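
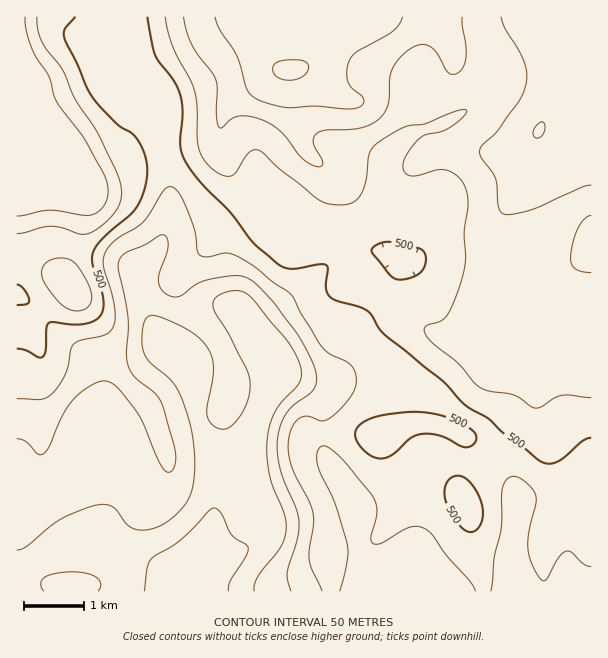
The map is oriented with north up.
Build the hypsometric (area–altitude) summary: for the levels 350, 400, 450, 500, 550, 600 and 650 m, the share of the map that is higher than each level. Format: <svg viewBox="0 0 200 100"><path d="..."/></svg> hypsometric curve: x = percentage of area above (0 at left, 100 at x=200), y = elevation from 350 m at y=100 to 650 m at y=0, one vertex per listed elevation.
<svg viewBox="0 0 200 100"><path d="M179 100l-21-17-22-16-37-17-33-17-35-16-24-17"/></svg>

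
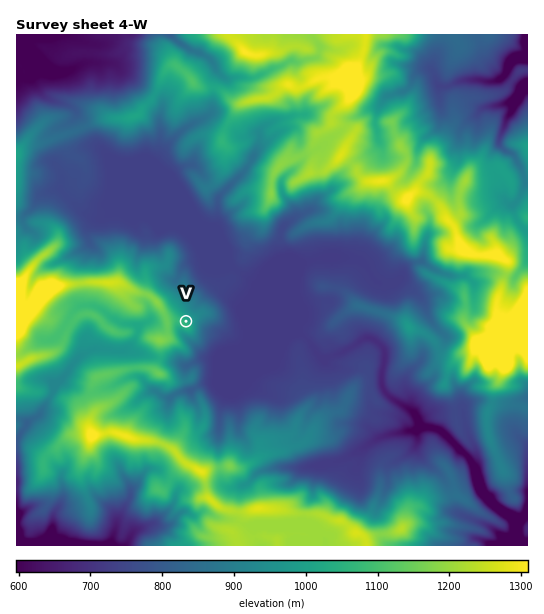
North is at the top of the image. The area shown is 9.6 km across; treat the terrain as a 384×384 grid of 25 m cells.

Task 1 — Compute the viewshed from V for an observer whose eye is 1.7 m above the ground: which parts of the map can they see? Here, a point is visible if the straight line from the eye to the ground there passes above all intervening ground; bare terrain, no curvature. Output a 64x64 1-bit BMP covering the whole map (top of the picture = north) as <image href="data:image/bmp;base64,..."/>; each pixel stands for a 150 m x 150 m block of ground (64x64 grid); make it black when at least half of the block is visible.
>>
<image width="64" height="64" href="data:image/bmp;base64,Qk0+AgAAAAAAAD4AAAAoAAAAQAAAAEAAAAABAAEAAAAAAAACAAATCwAAEwsAAAIAAAAAAAAA////AAAAAAAAAAAAAAAAAAAAAAAADgAAAAAAAAA/gAAAAAAAAf+AAAAAAAAf/4AAAAAAACfL4AAAAAAAFwPgBAAAAAAAAfIIAAAAAAAB/hgAAAAAAAD8GAAAAAAAAHw4AAAAAAAAHDAAAAAAcAAIsAAAAAB4AAFgAAAAAOgAA2AAAAAA5AAG4AAAAAB3AA/gAAAAAPuAHmAAAAAA/8A4AAAAAAH/wHgwAAAAAf/jfBAAAAAD//N1AAAAAAf/+b+gAAAAB//5n6AAAAAP//vP0AAAAB//h4H4AAAAP//Pgf8AAAB//x+D8wAAF5//v4czAAA/D//5jzMAAD4P/+CPMQAADD//wD8RAAAE///D/xgAAHP////5+AAA8////+f8AAAf//////gAAB/////fkAAAB////88AAAAH////zgAAAAf/f//GAAAAD/9//8wAAAAP//v/xAAAAB////+AAAAAH/8//4AAAAAfzz/+AAAAAD7jP/wAAAAAPPOP4AAAAAB48QHAAAAAAH34AYAAAAAf//wAAAAAAD/3xgAAAAAD//EDAAAAABD/+AMAAAAADB/4H4AAAAAAAP4f4IAAAAAAfy/wQAAAAAB/wPpgAAAAAH4Ab8AAAAAAPAADwAAAAAA4AAAAAAAAAAAQAAAAAAAAADgAAAAAAAAA8AAAAAAAAADgAAAAAA=="/>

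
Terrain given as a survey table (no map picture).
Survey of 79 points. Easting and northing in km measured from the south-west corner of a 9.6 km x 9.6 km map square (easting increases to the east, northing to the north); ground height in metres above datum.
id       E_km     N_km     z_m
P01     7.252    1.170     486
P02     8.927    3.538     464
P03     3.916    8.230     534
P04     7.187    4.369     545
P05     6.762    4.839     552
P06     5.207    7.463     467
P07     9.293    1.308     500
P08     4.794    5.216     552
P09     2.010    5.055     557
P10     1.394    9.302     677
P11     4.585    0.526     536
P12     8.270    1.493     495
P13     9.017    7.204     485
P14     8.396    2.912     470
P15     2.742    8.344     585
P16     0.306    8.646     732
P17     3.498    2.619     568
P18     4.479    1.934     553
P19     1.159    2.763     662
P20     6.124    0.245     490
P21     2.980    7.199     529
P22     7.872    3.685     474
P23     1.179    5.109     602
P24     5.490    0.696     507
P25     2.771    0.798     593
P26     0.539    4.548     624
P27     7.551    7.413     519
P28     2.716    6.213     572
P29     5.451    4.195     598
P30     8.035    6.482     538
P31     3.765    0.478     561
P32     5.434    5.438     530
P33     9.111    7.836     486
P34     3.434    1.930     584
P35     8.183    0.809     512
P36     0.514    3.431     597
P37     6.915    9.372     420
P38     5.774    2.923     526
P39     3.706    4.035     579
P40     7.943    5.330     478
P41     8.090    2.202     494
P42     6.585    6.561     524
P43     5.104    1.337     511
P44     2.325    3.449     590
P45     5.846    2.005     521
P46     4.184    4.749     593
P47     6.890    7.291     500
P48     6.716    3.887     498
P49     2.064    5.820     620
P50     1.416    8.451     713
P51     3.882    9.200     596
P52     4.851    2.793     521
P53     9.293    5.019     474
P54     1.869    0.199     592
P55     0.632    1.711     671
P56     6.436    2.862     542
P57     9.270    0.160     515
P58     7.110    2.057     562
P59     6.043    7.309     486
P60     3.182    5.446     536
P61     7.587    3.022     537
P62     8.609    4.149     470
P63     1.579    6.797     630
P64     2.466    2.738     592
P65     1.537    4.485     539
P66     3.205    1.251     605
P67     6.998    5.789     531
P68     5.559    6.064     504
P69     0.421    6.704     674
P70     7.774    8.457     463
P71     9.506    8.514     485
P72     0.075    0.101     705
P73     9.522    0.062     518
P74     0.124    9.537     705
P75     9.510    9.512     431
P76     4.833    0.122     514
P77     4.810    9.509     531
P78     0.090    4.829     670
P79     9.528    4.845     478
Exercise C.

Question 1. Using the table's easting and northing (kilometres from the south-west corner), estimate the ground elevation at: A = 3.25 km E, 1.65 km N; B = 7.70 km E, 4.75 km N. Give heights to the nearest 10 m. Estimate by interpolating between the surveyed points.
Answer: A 600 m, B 500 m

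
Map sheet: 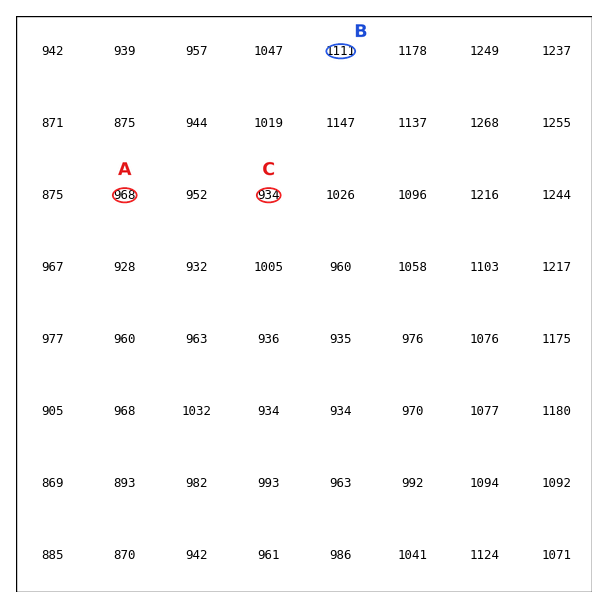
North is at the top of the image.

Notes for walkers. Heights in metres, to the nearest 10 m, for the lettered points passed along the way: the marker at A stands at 970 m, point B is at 1110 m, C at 930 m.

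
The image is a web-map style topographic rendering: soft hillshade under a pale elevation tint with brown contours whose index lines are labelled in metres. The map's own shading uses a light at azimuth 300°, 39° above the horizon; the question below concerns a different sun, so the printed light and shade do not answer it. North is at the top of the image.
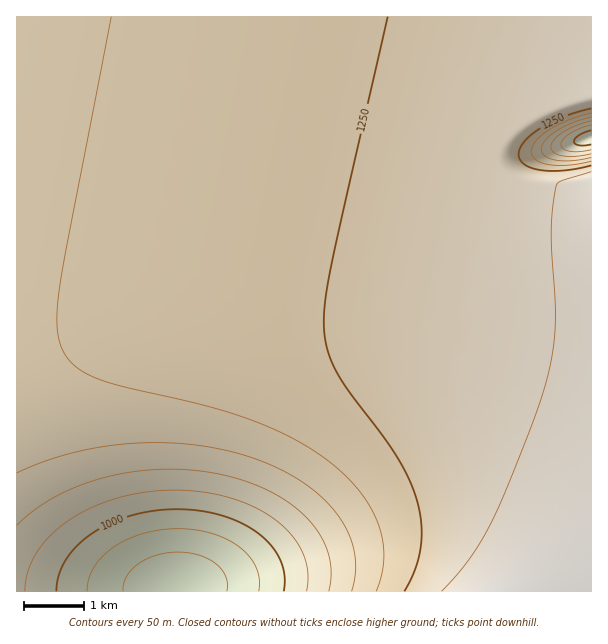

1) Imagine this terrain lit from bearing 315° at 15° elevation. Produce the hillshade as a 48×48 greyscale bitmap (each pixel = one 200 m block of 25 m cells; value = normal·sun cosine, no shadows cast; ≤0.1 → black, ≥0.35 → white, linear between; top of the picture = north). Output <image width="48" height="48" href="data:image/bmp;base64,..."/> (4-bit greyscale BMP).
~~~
<image width="48" height="48" href="data:image/bmp;base64,Qk32BAAAAAAAAHYAAAAoAAAAMAAAADAAAAABAAQAAAAAAIAEAAATCwAAEwsAABAAAAAAAAAAAAAAABEREQAiIiIAMzMzAERERABVVVUAZmZmAHd3dwCIiIgAmZmZAKqqqgC7u7sAzMzMAN3d3QDu7u4A////AFVVVVVWZ4mavM3u7///////7u3cu7qqqlVERERVZniZq8zd7u/////u7t3cy7qqqlREMzNERWZ4mau8zd3u7u7u3d3My7uqqkRDMzMzNEVmeJmrvMzd3d3d3czMy7u6qkQzMiIiMzRVZ4iaq7vMzMzMzMzMu7u6qkQzMiIiIzNFVneJmqu7vMzMzMy7u7u6qlRDMiIiIjNEVWd4iZqru7u7u7u7u7u6qlVEMzIiIjM0RWZ3iJmqq7u7u7u7u7u6qmVUQzMzMzNEVWZ3iJmaqqu7u7u7u7u6qmZVREQzM0REVWZ3iImZqqqru7u7u7uqqnZmVVRERERVVmZ3iImZqqqqqru7u6qqqnd2ZlVVVVVVZmd3iImZqqqqqqqqqqqqqod3dmZmZmZmZ3d4iJmZqqqqqqqqqqqqqoiId3d3dnd3d3iIiZmZqqqqqqqqqqqqqpiIiId3d3d3iIiImZmZqqqqqqqqqqqqqpmZiIiIiIiIiIiZmZmaqqqqqqqqqqqqqpmZmZmIiIiImZmZmZmqqqqqqqqqqqqqqpmZmZmZmZmZmZmZmaqqqqqqqqqqqqqqqqqpmZmZmZmZmZmaqqqqqqqqqqqqqqqqqqqqqqmZmZmZmqqqqqqqqqqqqqqqqqqqqqqqqqqqqqqqqqqqqqqqqqqqqqqqqqqqqqqqqqqqqqqqqqqqqqqqqqqqqqqqqqqqqqqqqqqqqqqqqqqqqqqqqqqqqqqqqqqqqqqqqqqqqqqqqqqqqqqqqqqqqqqqqqqqqqqqqqqqqqqqqqqqqqqqqqqqqqqqqqqqqqqqqqqqqqqqqqqqqqqqqqqqqqqqqqqqqqqqqqqqqqqqqqqqqqqqqqqqqqqqqqqqqqqqqqqqqqqqqqqqqqqqqqqqqqqqqqqqqqqqqqqqqqqqqqqqqqqqqqqqqqqqqqqqqqqqqqqqqqqqqqqqqqqqqqqqqqqqqqqqqqqqqqqqqqqqqqqqqqqqqqqqqqqqqqqqqqqqqqqqqqqqqqqqqqqqqqqqqqqqqqqru6qqqqqqqqqqqqqqqqqqqqqqqqqqqqq7u6qqqqqqqqqqqqqqqqqqqqqqqqqqqrvMy6qqqqqqqqqqqqqqqqqqqqqqqqqqq9///6qqqqqqqqqqqqqqqqqqqqqqqqqqmb///6qqqqqqqqqqqqqqqqqqqqqqqqqqhBOv/6qqqqqqqqqqqqqqqqqqqqqqqqqqlAAATaqqqqqqqqqqqqqqqqqqqqqqqqqqqCAAAKqqqqqqqqqqqqqqqqqqqqqqqqqqqpQAAKqqqqqqqqqqqqqqqqqqqqqqqqqqqqqEAKqqqqqqqqqqqqqqqqqqqqqqqqqqqqqqmKqqqqqqqqqqqqqqqqqqqqqqqqqqqqqqq6qqqqqqqqqqqqqqqqqqqqqqqqqqqqqqqqqqqqqqqqqqqqqqqqqqqqqqqqqqqqqqqqqqqqqqqqqqqqqqqqqqqqqqqqqqqqqqqqqqqqqqqqqqqqqqqqqqqqqqqqqqqqqqqqqqqqqqqqqqqqqqqqqqqqqqqqqqqqqqqg=="/>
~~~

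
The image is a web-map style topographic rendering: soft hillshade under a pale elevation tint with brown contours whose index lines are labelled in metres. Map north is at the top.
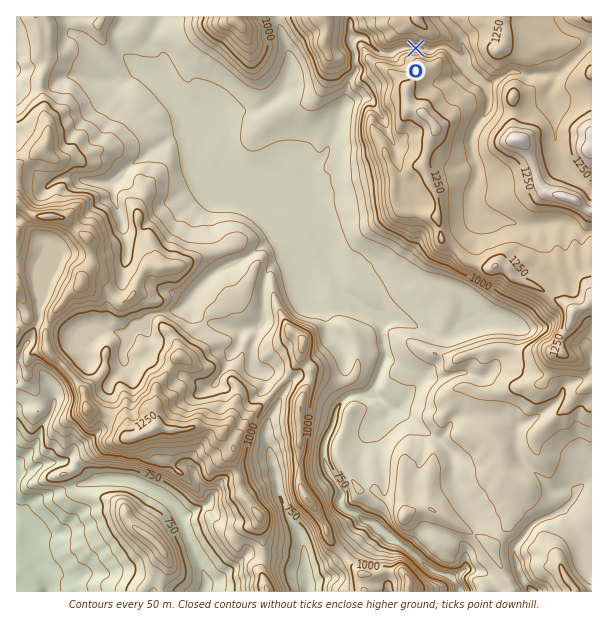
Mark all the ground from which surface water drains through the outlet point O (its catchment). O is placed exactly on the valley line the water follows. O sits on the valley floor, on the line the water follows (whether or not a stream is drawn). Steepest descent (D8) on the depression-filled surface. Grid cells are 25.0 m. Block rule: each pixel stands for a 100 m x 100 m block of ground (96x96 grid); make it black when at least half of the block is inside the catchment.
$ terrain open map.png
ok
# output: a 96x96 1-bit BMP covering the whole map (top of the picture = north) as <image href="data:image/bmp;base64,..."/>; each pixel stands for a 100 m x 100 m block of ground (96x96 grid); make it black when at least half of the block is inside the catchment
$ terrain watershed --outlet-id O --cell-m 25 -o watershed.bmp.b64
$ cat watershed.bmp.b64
<image width="96" height="96" href="data:image/bmp;base64,Qk2+BAAAAAAAAD4AAAAoAAAAYAAAAGAAAAABAAEAAAAAAIAEAAATCwAAEwsAAAIAAAAAAAAA////AAAAAAAAAAAAAAAAAAAAAAAAAAAAAAAAAAAAAAAAAAAAAAAAAAAAAAAAAAAAAAAAAAAAAAAAAAAAAAAAAAAAAAAAAAAAAAAAAAAAAAAAAAAAAAAAAAAAAAAAAAAAAAAAAAAAAAAAAAAAAAAAAAAAAAAAAAAAAAAAAAAAAAAAAAAAAAAAAAAAAAAAAAAAAAAAAAAAAAAAAAAAAAAAAAAAAAAAAAAAAAAAAAAAAAAAAAAAAAAAAAAAAAAAAAAAAAAAAAAAAAAAAAAAAAAAAAAAAAAAAAAAAAAAAAAAAAAAAAAAAAAAAAAAAAAAAAAAAAAAAAAAAAAAAAAAAAAAAAAAAAAAAAAAAAAAAAAAAAAAAAAAAAAAAAAAAAAAAAAAAAAAAAAAAAAAAAAAAAAAAAAAAAAAAAAAAAAAAAAAAAAAAAAAAAAAAAAAAAAAAAAAAAAAAAAAAAAAAAAAAAAAAAAAAAAAAAAAAAAAAAAAAAAAAAAAAAAAAAAAAAAAAAAAAAAAAAAAAAAAAAAAAAAAAAAAAAAAAAAAAAAAAAAAAAAAAAAAAAAAAAAAAAAAAAAAAAAAAAAAAAAAAAAAAAAAAAAAAAAAAAAAAAAAAAAAAAAAAAAAAAAAAAAAAAAAAAAAAAAAAAAAAAAAAAAAAAAAAAAAAAAAAAAAAAAAAAAAAAAAAAAAAAAAAAAAAAAAAAAAAAAAAAAAAAAAAAAAAAAAAAAAAAAAAAAAAAAAAAAAAAAAAAAAAAAAAAAAAAAAAAAAAAAAAAAAAA4AAAAAAAAAAAAAAD8AAAAAAAAAAAAAAH8AAAAAAAAAAAAAAf8AAAAAAAAAAAAAB/8AAAAAAAAAAAAAH/8AAAAAAAAAAAAAP/8AAAAAAAAAAAAH//8AAAAAAAAAAAAf//8AAAAAAAAAAAA///8AAAAAAAAAAAB///8AAAAAAAAAAAH///8AAAAAAAAAAAH///8AAAAAAAAAAAH///8AAAAAAAAAAAP///8AAAAAAAAAAAP///8AAAAAAAAAAAP///8AAAAAAAAAAAP///8AAAAAAAAAAAP///8AAAAAAAAAAAP///8AAAAAAAAAAAf///8AAAAAAAAAAAf///8AAAAAAAAAAA////8AAAAAAAAAAA////8AAAAAAAAAAA////8AAAAAAAAAAA////8AAAAAAAAAAAf///8AAAAAAAAAAAf///8AAAAAAAAAAAf///8AAAAAAAAAAAP///8AAAAAAAAAAAP///8AAAAAAAAAAAf///8AAAAAAAAAAA////8AAAAAAAAAAD////8AAAAAAAAAAH////8AAAAAAAAAAH////8AAAAAAAAAAH////8AAAAAAAAAAD////8AAAAAAAAAAD////8AAAAAAAAAAB////8AAAAAAAAAAA////8AAAAAAAAAAB////8AAAAAAAAAAD////8AAAAAAAAAAD////8AAAAAAAAAAD////8AAAAAAAAAAB////8AAAAAAAAAAA////8AAAAAAAAAAA////8AAAAAAAAAAB////8="/>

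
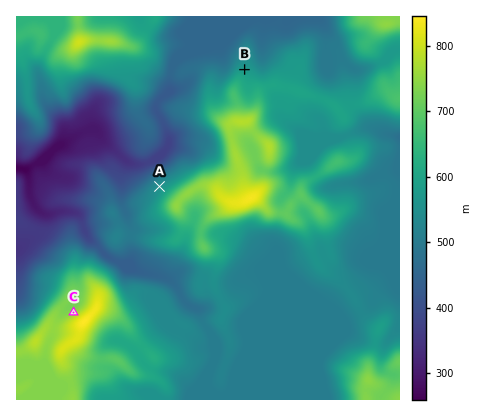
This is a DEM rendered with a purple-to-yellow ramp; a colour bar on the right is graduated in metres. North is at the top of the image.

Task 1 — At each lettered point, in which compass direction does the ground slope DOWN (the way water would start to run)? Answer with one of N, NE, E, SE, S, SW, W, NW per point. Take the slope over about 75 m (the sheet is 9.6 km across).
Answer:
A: NW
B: N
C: NW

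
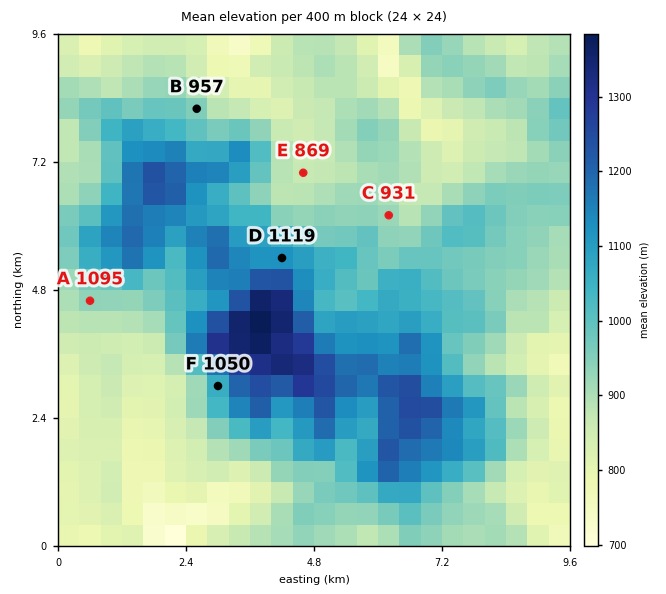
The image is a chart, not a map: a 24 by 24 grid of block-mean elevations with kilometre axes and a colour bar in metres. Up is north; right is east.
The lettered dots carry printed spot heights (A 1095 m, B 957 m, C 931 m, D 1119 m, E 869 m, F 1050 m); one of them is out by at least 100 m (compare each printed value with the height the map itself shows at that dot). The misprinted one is A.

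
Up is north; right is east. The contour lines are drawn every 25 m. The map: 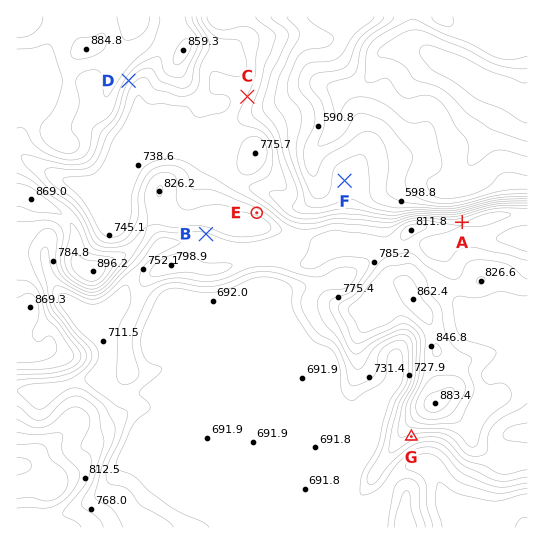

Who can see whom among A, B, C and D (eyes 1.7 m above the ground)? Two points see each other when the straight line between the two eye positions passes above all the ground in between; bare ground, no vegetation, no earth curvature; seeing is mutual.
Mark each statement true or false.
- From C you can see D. false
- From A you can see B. false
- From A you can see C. true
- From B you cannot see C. true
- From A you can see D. true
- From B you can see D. false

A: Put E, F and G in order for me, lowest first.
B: F G E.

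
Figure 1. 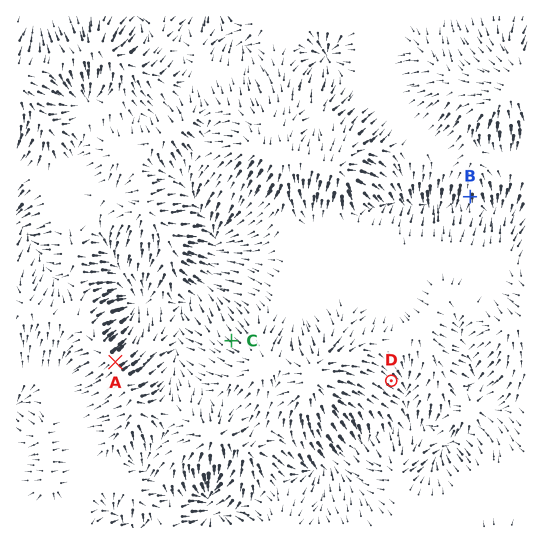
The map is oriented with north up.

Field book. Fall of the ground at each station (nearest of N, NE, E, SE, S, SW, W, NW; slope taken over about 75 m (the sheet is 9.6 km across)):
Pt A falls NE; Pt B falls S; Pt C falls NW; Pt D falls SE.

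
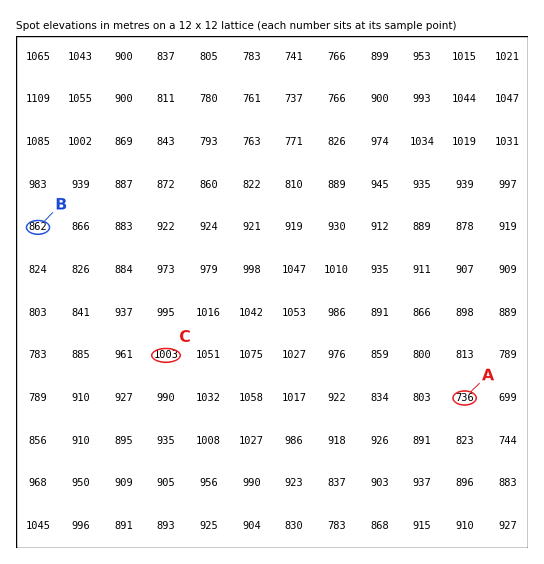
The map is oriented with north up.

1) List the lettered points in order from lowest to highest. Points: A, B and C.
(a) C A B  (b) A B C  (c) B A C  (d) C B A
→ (b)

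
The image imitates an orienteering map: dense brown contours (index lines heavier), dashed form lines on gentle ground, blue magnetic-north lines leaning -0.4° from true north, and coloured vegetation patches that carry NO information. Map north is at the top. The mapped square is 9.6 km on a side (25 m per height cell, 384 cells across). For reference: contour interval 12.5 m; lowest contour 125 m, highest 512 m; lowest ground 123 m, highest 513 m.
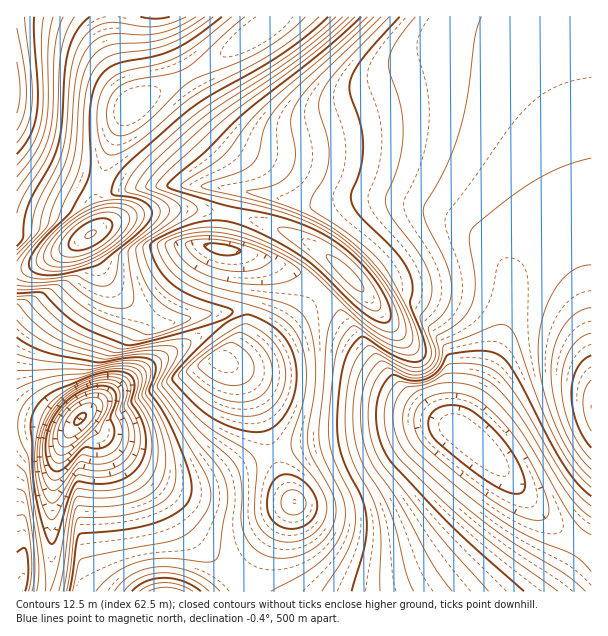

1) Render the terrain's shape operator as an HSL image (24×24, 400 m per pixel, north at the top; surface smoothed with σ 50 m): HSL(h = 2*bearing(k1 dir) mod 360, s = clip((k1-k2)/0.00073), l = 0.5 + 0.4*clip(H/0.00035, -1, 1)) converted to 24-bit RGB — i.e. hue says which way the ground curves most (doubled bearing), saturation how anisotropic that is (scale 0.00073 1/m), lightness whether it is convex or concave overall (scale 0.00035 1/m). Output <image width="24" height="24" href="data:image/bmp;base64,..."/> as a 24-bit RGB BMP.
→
<image width="24" height="24" href="data:image/bmp;base64,Qk32BgAAAAAAADYAAAAoAAAAGAAAABgAAAABABgAAAAAAMAGAAATCwAAEwsAAAAAAAAAAAAA/9KIAA4z+N+BY4iNQaN+ZLtXtqNcnjE9iz5miGl1iXhxioVwgYlxdodydIV5doN+eIN+e4N/foSDfoaIfYiMfYWLgH+HiHx4+/uKAAIz+fx4eYeJZYltdItPiW5GiFFTimZ4jm14knJtlItugJJvb45zcYqAdIeFd4eHeoiJfYyMfY2OfIaMfHiHhm56jGJi7fyBAQAz5/qIfYCTgHuPiXiJiHSCiXKIjW+OlW+NnnWCo5h+fKF8c5mPcI+ScoeOdoiNeo2PfI+QfIiMenaFgmZ9h1dqkVJU5/94AAQz3vmadHefiHKclm6QjWx6g2xygG57hXSJm4WixLqxlbC4eoukcoCYc4KTd4iReoyQfIeKfHaCfmR5flFthkximFdW7f95AA4z3PmJaGCOlFmQnFl1ll9ih3Bne31tbodzcqJ8nrmFn46DfHqLc3qNdn6QeYOOen+HgHR+fmNxelJqe0pph1RrnHhv/vSNAB4z//A5Yk5peUdmmU1Zo2ValX9ngYpsbZFlcKFdjademppmhIdvbYFuaoFxcH54f212f19qe1RkeE9pe1R2iGyBoJ+K/MyTBC8rADww5S5rVjo6iWBKp4Zcn5Vti5RxepZrepxlhJ5kiJdpf4tuc4JtbXhobm5gbV1YeVRde1ZmeVx3b2SBfYWPmKqTtoBd/y8rAzAZADcQ8UzGlI5YmqVpmaJ6jZmAg5d9gJp6gpl5gpN5gIl2fXtvdGhjbltZalhXal1deGd0a2uCanyPfJuak62Qol1g41iF/wSVAjERADML02z/5rTriaaLjJ6SjJ2Wi5yUiZaOio2EhnV3gGZtdThRhzkAEG8XaXZ3Z4KEbISPao2XeZ2UjqmJnWR+qF6N02jF+Ib/AIUyADMHALYT+Kz7xqDQkJ+jj5ackoiUkXiHjmd7h05wbABH2vHjcKj2TWqPZo6VZYyUbJGUdpeJi6GBlGuJnW6YmHmigIKs3Lr1moT/AJ8oADwAxPUOxZOolIWXl3WMl2aClGGAYAFIqPG+ufjUlwGYa4GZa4mWZYSQbo6NdJGAiJl7i2JhjXmMjoiTiKGdfK6ld7W3sqPukIv1GNnzVMdJk26ClmR9l2WAcQ5Vae+b0Pvftga8glSYdoSVb32PanmJcYeGdIx6hZF4Tb4FIW0SbZtkgaeCd6yMa6iTaJyTcIqJgHOBh2hzi2Jtj2Z0dhtEGUTz0PvgOqLxiy+HfX+TeHeNc3KIb3KDdYSBdod4g4t38r7++Lr4M+UCGpcJV65XZJh3ZH5yam5mcl9ee1xXcz4pVBAHG/a9z/zoffK2dxVdhX+MhHqJgnWGfXKCdnR/eIJ+eIR5gYZ5BsFE9cH5+tH49cPyO8YANVYGMDMHLygFSDMFgk4BFtvxquz4yPv3aPC1bA43hXp7hHd7g3N7gXF7f3N9e3+Ae4F/e4J7gIN7WpOJEn8RofUt99T179H6vp/4i3/1fYfzkK30p873tuL4fevvrDwDbRoZhIBwgnlwgXJugG5uf3V4fH2AfYCAfIB/fIF9f4F9cniVk4OTnq9NZJ8DoLgAzpcA2QEZ2jsCwrkEnIUJbk4MbEYYhYVhf4NugX5vgHpxgHh2fXuAfX6BfX+BfX+AfYCAfoB/f4B+b2qJj2+Aq3dsv41sqH5jhXVbcHdSWoFVaI6KeY6Uf42SgIiOgISJf4CGfn6FfX2DfX2DfX2CfX2BfX6Bfn6Afn+Afn+Af39/dF97h2JypnBowJF4sId5kn96dIB4ZoR2ZIh3bYp/eYmHf4OHgH+GgX6FgH6Ef32Df32Cfn2Cfn2Bfn2Bfn6Afn6Afn+Af39/clhwfmVvnIZ5t6COtJKSp4eYk3yLfYJvY4BbV4BSW4FabIFueoF9gH6CgX2DgX2DgH2Cf32Cf32Bf36Bf36Af36Af36Af3+Ab19wc31zi5yCp66WrpyktYq0tHuyqHadlXByd4ZcVIBGSX5FWX9acH9yfHyAgX2CgX2CgH2CgH2Bf36Bf36Af36Af3+Af3+AaXN6cpGCfad/iqyHjp+cnICrtXi9wXvAvX+0r3+el4VwWYRPPHw+SH1PZX5peH56gH2AgX2BgH2BgH6BgH6AgH6Af3+Af3+Aao6LcpyIe6d8g6l6dJd8bHaSkWyqvHq/xIW/xIrAxYy9roShaI1kP35KQHtPW35mdH54f31/gH6AgH6AgH6AgH6AgH+AgH+AapeQcZuGfqF5jaN4dZNsXIB2WnCGj26mwIO6v4mzuoi1y47Dw4y3h3aYSoJhQHxYWH5ocn93fX9/gH6AgH6AgH+AgH+AgH+A"/>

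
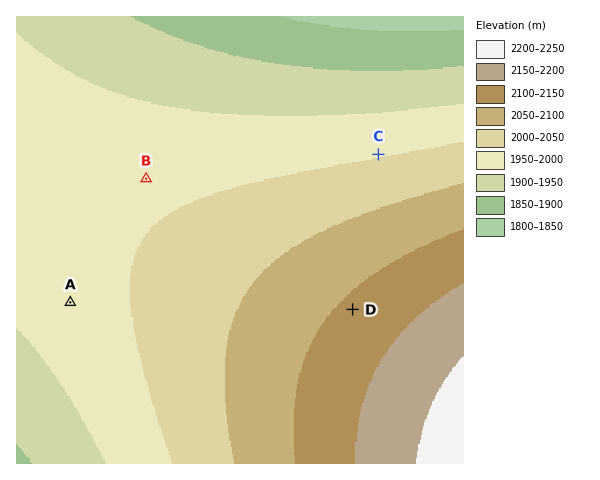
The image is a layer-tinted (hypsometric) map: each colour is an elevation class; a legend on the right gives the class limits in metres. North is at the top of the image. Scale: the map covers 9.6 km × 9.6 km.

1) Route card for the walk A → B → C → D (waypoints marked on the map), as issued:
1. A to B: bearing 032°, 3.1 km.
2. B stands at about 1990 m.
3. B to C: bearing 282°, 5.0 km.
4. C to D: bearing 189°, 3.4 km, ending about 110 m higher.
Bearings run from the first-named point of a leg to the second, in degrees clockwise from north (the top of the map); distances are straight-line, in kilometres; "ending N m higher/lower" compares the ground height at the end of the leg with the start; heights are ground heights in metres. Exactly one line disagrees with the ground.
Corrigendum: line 3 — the bearing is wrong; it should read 84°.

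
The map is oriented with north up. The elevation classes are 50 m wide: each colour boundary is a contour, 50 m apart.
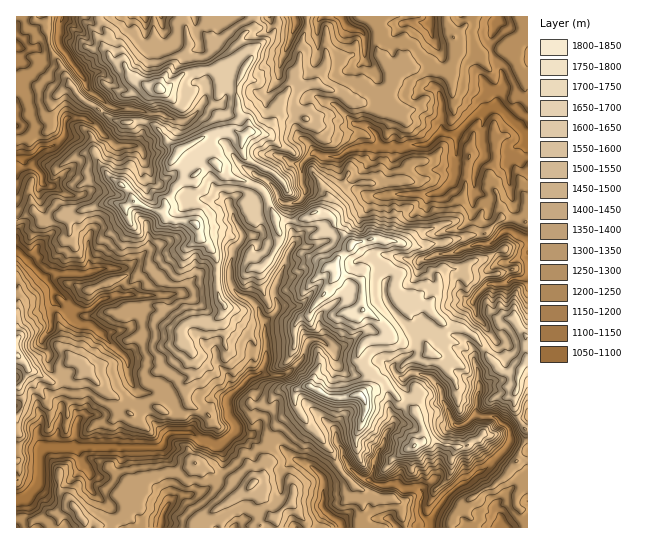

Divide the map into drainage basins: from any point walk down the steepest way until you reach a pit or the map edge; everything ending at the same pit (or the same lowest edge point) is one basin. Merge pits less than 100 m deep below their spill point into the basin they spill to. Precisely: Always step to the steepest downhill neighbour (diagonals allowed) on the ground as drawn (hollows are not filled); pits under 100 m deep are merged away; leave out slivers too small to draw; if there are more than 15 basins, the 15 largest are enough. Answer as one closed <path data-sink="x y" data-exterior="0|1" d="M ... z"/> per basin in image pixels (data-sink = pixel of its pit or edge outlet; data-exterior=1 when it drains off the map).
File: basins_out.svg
<path data-sink="17 499" data-exterior="1" d="M270 209l-20 0-9 8-18 10-26 0 3 11 8 5 8 14 1 34 3 10 4 4 0 5-10 10-23 1-10 8 2 12 9 10 4 16-4 10-8 9 4 17-7 10-8 2-18-8-6 0-16 8-10-8-6-10-10-4-20-21-10 5-16 2-8 4-18-11-6-3-2 2-6 14-5 2 1 141 80 0 0-4 14 0 16-9 9-24 9-10 17-8 23-4 10-6 8 5 7 1 34 22-47 29-4 5 1 3 83-1-1-6-7-8-1-11-16-19 6-2 6-7 4-11 1-25 6-11 11-12 11-8-2-4 0-12 8-4 8 0 20 10 30-2 12-12 0-8-14-16 0-8 7-10 19-1 6-3 0-4-10-12-18-11 0-28-12-6-13-1-4-10-7 2-44-23-3-3-5-26z"/><path data-sink="527 142" data-exterior="1" d="M527 16l-81 0 2 13 8 13 0 9-7 20-18 0-8-4-22 1-8 6-4 16-10 17-8 0-8-4-12 0-13-11-21-8-12 1-18 6-7 8-5 22-8 12-18-1-6 4-8-5-14 0-42 18-4 9 8 8 2 8 6 3-6 0-12 12-8 12 0 6-2 4 1 6 10 4 20 2 7 5 13 0 15-4 21-15 20 0 5 6 5 26 3 3 44 23 7-2 4 10 13 1 10 4 2 8 27-1 5 2 6-14-15-12-19-8-6-14 18-2 6 2 12 0 18 6 8 0 62-14 17-16 25 4z"/><path data-sink="430 527" data-exterior="1" d="M390 287l-24 0-3 2 0 21 18 11 10 12 0 4-6 3-19 1-7 10 0 8 14 16 0 8-12 12-15 2-15 0-20-10-8 0-8 4 0 12 13 22 24 26 12 24 16 15 3 20-4 12 3 6 87 0 3-13 6-7 24-17 11-4 15-14 7-10 9 12 1 11 3 0 0-56-7-5-6-15 0-17 2-4 2-15-20-3-26-36-11-7-17-4-18-19-9-1-13-7-7 0-3-8z"/><path data-sink="17 251" data-exterior="1" d="M134 201l-8 6-11-4-14 1-27 8-7 4-9 0-11 5-4 0-9-9-18 7 0 136 14 16 23 12 8-4 16-2 10-5 20 21 10 4 6 10 10 8 16-8 6 0 20 8 6-2 7-10-4-17 8-9 4-10-4-16-9-10-2-12 10-8 23-1 10-10 0-5-4-4-3-10 0-29-9-19-8-5-3-12-3-3-25-3-8-8z"/><path data-sink="22 159" data-exterior="0" d="M47 16l-31 1 0 201 3 1 15-7 9 9 4 0 11-5 9 0 7-4 27-8 14-1 11 4 7-6 29 12 3-6 0-6 8-12 12-12 6 0-6-3-2-8-8-8 2-8-10-8-7-12-6-5-9-4-30 0-30-20-9-8-27-46z"/><path data-sink="527 253" data-exterior="1" d="M506 217l-8 3-13 13-31 6-15 5-24 3-36-8-19 3 7 13 19 8 15 12-6 15 3 7 7 0 13 7 9 1 18 19 17 4 11 7 26 36 7 2 12 0 9-14-2-22 3-2 0-113z"/><path data-sink="145 17" data-exterior="1" d="M255 16l-157 0-1 2 14 19-4 12 4 10 6 5 6 0 6 9 14 11 20 5 24-17 35-5 16-10 9 7 4-7-7-7-4-9 6-9 9-5z"/><path data-sink="341 523" data-exterior="0" d="M297 408l-11 7-11 12-6 11-1 25-4 11-6 7-6 2 16 19 1 11 6 7 6-10 10-9 14 20 2 7 54 0-2-10 4-8 0-5-3-6 0-9-16-15-12-24-24-26z"/><path data-sink="342 17" data-exterior="1" d="M362 16l-55 1 0 13-6 12-2 23-7 12-2 12 27-5 21 8 13 11 12 0 8 4 8 0 2-2 11-22 1-10-8-7-8-13 2-16-6-14z"/><path data-sink="62 17" data-exterior="1" d="M82 16l-34 1 0 26 21 40 16 18 28 19 9 3 23-2 10 6 2-14-4-15 6-9-16-5-14-11-6-9-9-1z"/><path data-sink="161 527" data-exterior="1" d="M195 463l-10 6-23 4-13 6-13 12-10 25-15 8-13 1-1 2 96 1 4-8 47-29-34-22-7-1z"/><path data-sink="295 18" data-exterior="0" d="M306 16l-28 0-1 9-5 10-20 16 0 6-7 9-9 23 3 22 9 11 1 10 18 1 8-12 5-22 9-10 3-12 7-12 2-23 6-12z"/><path data-sink="430 22" data-exterior="0" d="M445 16l-82 1 10 6 6 14-2 16 8 13 9 7 9-6 20 0 8 4 18 0 7-20 0-9-8-13z"/><path data-sink="503 527" data-exterior="1" d="M517 463l-24 24-11 4-24 17-6 7-3 12 78 1 1-41-3-1-1-11z"/>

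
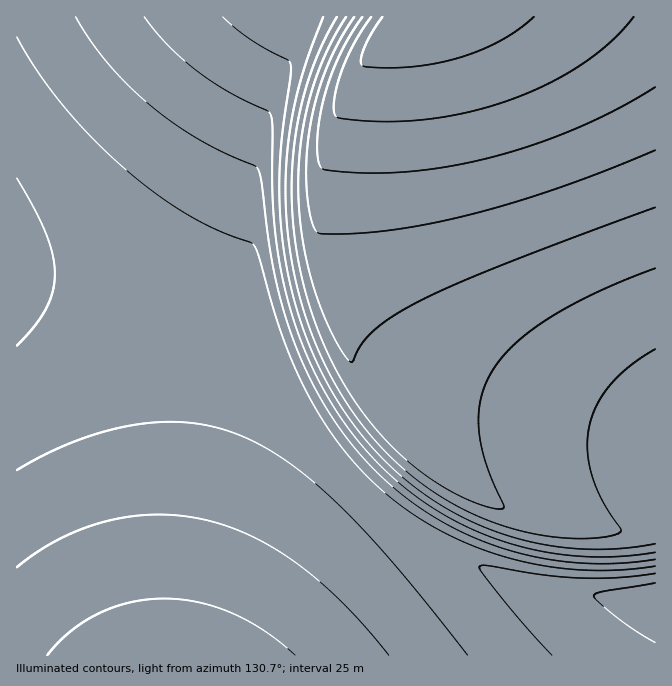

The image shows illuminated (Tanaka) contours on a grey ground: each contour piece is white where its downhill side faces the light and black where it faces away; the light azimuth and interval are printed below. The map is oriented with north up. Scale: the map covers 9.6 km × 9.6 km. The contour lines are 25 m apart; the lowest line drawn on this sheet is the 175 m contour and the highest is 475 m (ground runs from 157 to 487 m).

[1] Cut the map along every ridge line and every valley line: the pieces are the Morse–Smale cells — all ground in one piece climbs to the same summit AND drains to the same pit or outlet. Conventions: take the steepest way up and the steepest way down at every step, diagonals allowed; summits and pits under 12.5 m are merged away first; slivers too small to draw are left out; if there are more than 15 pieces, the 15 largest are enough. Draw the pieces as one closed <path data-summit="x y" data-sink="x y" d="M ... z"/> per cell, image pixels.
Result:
<path data-summit="655 595" data-sink="405 17" d="M655 16l-251 0-30 32-23 39-13 38-7 47-5 75 2 1 0 27 5 30 11 38 20 42 30 42-19 21-27 24 29 29 28 23 50 32 29 13 41 15 59 12 56 2 16-3z"/><path data-summit="17 262" data-sink="405 17" d="M402 16l-385 0-1 264 11 4 97 20 143 35 39 78 18 26 24 28 27-23 19-21-30-42-20-42-11-38-5-30 0-27-2-1 5-75 7-47 13-38 23-39z"/><path data-summit="17 262" data-sink="172 655" d="M18 281l-2 1 0 373 209 1 28-56 25-43 38-54 32-33-24-27-18-26-39-78z"/><path data-summit="655 595" data-sink="172 655" d="M348 473l-6 3-26 27-38 54-25 43-27 54 1 2 429-1-1-59-51 2-32-4-47-10-41-15-44-21-35-24-28-23z"/>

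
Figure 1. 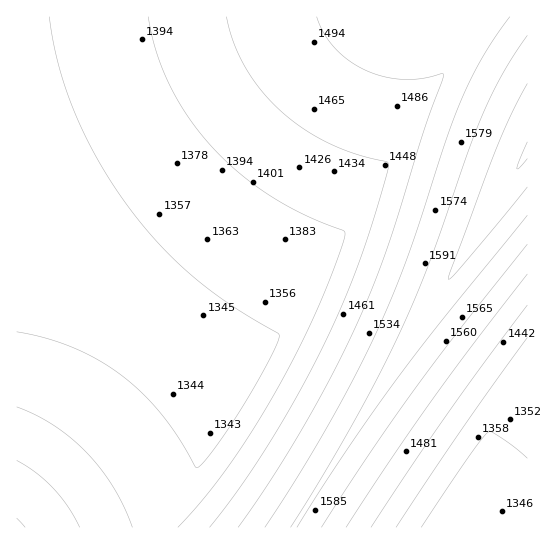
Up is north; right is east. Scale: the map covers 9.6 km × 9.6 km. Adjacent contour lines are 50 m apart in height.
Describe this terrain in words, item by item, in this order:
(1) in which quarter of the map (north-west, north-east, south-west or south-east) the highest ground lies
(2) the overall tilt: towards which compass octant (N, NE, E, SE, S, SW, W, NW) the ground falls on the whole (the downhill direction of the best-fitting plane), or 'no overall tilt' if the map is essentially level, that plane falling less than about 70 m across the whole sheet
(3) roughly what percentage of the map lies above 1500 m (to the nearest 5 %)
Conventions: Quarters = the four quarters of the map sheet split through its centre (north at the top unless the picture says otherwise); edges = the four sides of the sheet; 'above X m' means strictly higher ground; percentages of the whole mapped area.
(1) The highest point lies in the north-east quarter of the map.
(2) The general tilt is down to the west (the land rises towards the east).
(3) Roughly 25 % of the ground is higher than 1500 m.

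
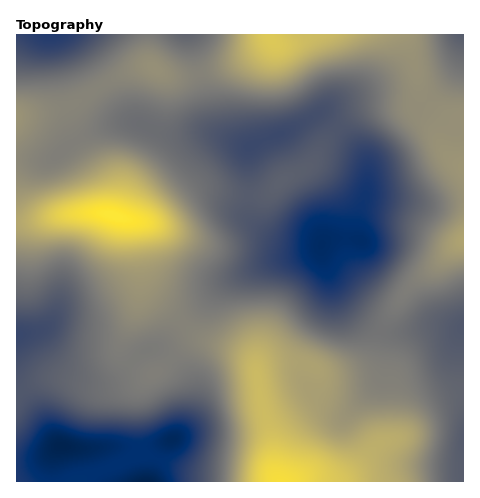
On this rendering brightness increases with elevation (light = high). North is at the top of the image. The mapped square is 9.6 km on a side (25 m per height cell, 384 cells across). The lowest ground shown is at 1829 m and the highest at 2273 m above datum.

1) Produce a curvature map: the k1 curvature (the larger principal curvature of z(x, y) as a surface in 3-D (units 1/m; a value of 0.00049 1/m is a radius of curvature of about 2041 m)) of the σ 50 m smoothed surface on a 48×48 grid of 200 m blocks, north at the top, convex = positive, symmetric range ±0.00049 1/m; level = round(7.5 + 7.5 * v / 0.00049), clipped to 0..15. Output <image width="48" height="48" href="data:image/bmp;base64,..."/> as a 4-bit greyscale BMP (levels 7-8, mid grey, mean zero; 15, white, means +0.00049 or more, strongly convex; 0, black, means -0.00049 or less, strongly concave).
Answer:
<image width="48" height="48" href="data:image/bmp;base64,Qk32BAAAAAAAAHYAAAAoAAAAMAAAADAAAAABAAQAAAAAAIAEAAATCwAAEwsAABAAAAAAAAAAAAAAABEREQAiIiIAMzMzAERERABVVVUAZmZmAHd3dwCIiIgAmZmZAKqqqgC7u7sAzMzMAN3d3QDu7u4A////AJmImaqqqod4mpmIic/bqaqZqpmIq7qHd5h4iau8zLu83LqYic/rqqu7uqmImrl2eJhnd4iJq8zNy6qpic/rmZq7uqqZm7p2eJh2Znh3eJmpdVeIiM7rmJqpmruqq8uYeJhkVomHeJqnQjVmec7bmJmGZ6vMze25h6hkV5qXZ6unQ0VVad7bmYiGRYrM3e7bh7l2aKupiay4VFZVau/bmIiHZ5qqq93KmMuYm87//u3Kh4h3jP/bmHiYiJmIirupmcy7ze/////9u7qZrO7ah3iZmYh3iaqYmbzM3du7u8zd3cupm+7ad3eaqYdniamIiau8u5iIiJrMzLqYi+/Zd3eaqYdniqmIiZqqqYiIiZmruph3i+/Jd3irqZiImrl4iImZmZiZqZmaqpiIrO7JiKvdy6mZmrh3eIiZmZmZqYd4mZmrzN26m9/+3LqZmql3d3iHiamJqod3eJq8y7y6rO7KqqmIiamHd3h2aKmIq5d3eKq6qqu6vMp3iaqYiYiHd3iGVpqYm6mIiaqZmau6u5ZWeKu6mYeHZ4mXZoqYirmZmpmImqqrynVneKvMyoZ3d5qodnmYirqYmZiJqqmrynd3eJrO7IZnd6uodmiZmaqYmYiJqpiby5d2Z4m+/7h4h5undmiZmaqZmYiImIiau6hlVoms/+uph5undmipmZmZmIeIiHiJmqh2aJmK7/3Ll5unZmiZmZmZmHeIiHeIiZd3eal4v/7tuIqnVViamZmZmHeJmYd3iHZnipdle97u24qoU1iaqpiJqYmsy6h3mGZnmoUzaave7Yq6dGiaqpmbzM3u3LmImHZnmXQ0eZmt7szduZqrvN3v///bqqmZl2ZniHVniqqr3e////7u7////+yXd4mrp1VniIiau7uYq87/////////7Kh3Znm8p1VniZqqqqhnmpzv////7LzcqZiHd4m9yWV4mZmIiZdnqpq7q7zMuZvKiJmYmqq93JeJqYdmeJh4u5mId4maqqu4iJmqu6qs3duqqYdmeJiKyoh2Z3iau8uYh4mrqpmrzd3LqYd3iZmsuodmZ3eJvMqZh4mqh3iavMzLqYd3eJrMuYd2d3iazLqZh4mYdlaJmru7qHZVV5vcqYh3d4mbupmYiJmIdlaIeKvLqHVEWL3bmIiId4mZmYiIiZh4d2eIZorMuYZVe97Kd5iIh4mYh3eJmYd3d3eHd4msy6mJvuyod5mYiImIdmeJqYZ3d3eIeIiJu7zN7sqIiLqpmZmYdmZ5qYd3eIiJmZh2irzdzKiImcy6qqqpdmZ5qYiIiIiaqphmZ4maqpiJqrzLu7u6mIeJqqqpmZmqu5hlZ3eJqqmqqpq8zMzcyqmru7u7uqq7u5dVZ3eImqq6mImrvMzd3Lu8zLu8zLvMy5dleIiJmqu6h4iIiau83MvNzLzM3cvM3LqIiZiZqry5h4hlVniavMzMuqu7zcu83u3LupmqqazJiIdVZmd4mrvLiIiJrMu8ze/ty7qqmb3JiIdmZmd4iazKdmd3is3MqrzMy6qpib3Idw=="/>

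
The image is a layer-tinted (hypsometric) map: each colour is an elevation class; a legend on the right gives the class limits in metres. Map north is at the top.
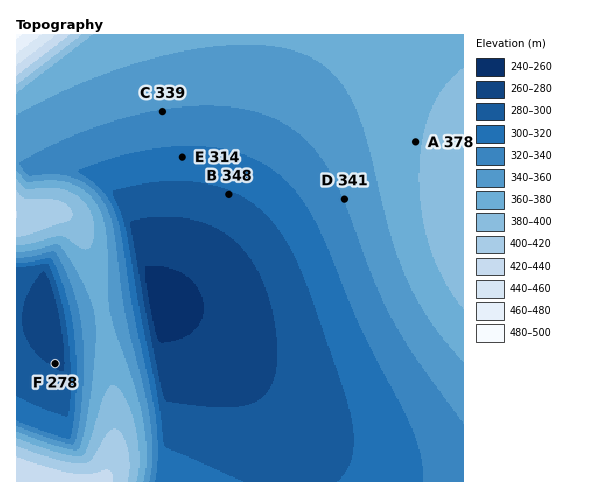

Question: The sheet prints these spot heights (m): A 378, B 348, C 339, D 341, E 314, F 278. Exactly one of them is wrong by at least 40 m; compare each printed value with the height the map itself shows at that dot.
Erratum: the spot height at B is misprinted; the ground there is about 298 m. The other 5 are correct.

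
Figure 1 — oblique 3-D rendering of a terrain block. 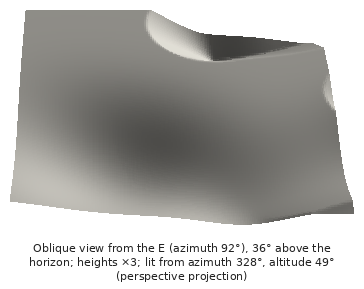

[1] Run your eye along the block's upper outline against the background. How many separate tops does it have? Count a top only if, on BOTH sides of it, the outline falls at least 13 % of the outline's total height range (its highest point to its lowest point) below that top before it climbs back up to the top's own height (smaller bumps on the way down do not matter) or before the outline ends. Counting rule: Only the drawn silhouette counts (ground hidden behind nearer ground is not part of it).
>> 1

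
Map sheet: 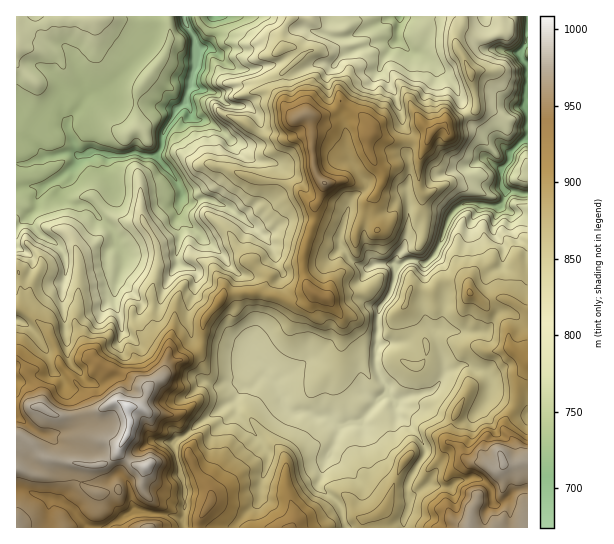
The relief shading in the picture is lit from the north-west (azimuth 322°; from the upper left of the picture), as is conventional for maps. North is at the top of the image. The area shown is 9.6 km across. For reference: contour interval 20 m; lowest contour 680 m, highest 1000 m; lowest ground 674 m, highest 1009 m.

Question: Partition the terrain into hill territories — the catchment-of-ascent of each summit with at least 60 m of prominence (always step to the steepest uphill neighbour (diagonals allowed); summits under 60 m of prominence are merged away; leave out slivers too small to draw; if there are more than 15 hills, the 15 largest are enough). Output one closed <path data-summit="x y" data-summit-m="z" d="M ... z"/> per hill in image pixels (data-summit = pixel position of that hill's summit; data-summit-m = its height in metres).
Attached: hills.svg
<path data-summit="127 407" data-summit-m="1009" d="M527 16l-511 1 1 511 330-1-8-24-20-17 5-23 11-18 5-19-13-10-12 0-8-4-12 1-8-4-11-26-9-8-2-8-12-10-2-7-2-23-13-18-1-24 2-11 12 1 24-21 0-5-5-8-16-15 21-28 4-32-3-3-17-2-14-5-12-15 10 3 9 0 10-11 0-12-10-13-20-3-16-13-23-6 1-12 4-9 0-15 14-2 7 4 12 13 9 4 32-2 8 10 7 0 36-14 13 2 12-12 32-12 18 1-12 16-4 12 15 23 8 25 0 7 8 10 0 11-3 5 0 48-10 2-11 11-20 5-2 11-4-8-14-4-7 18 0 11 8 12 6 6 14 6-7 12 2 20 8 6 9 2-3 9-1 49 12 22-1 5 8 9 10-6 29-8 10-15-1-19-10-24 8-4 4-32-5-25-8-12 9-16 6-19 6-12 8-6 9-2 32 4 9 6 0 12 6 13 6 3 5 0z"/><path data-summit="325 183" data-summit-m="962" d="M389 41l-11 0-32 12-12 12-13-2-36 14-7 0-8-10-15 2-21-1-5-3-16-16-11-1-6 2 0 15-5 14 0 8 23 5 16 13 17 2 4 2 9 12 0 12-10 11-18-2 11 14 14 5 17 2 3 3-4 32-21 28 16 15 5 8 0 5-24 21-11-2-3 12 1 24 13 18 3 27 13 13 2 8 9 8 11 26 8 4 12-1 8 4 12 0 14 11 8-4 10 0 18-22 11-10-12-24 1-49 3-9-14-5-3-3-2-8 0-12 7-12-14-6-6-6-8-12 0-11 7-18 14 4 4 8 2-11 20-5 11-11 10-2 0-48 3-5 0-11-8-10 0-7-8-25-15-23 4-12 11-15z"/><path data-summit="503 462" data-summit-m="984" d="M471 203l-8 1-10 7-6 12-6 19-9 16 8 12 5 25-4 32-8 4 11 31 0 12-4 8-6 7-5 3-20 4-14 7-8-8-8 4-20 24-10 0-9 4-5 18-11 18-5 23 20 17 5 20 3 5 181-1 0-285-10-3-3-5-4-9 0-12-2-2-7-4z"/>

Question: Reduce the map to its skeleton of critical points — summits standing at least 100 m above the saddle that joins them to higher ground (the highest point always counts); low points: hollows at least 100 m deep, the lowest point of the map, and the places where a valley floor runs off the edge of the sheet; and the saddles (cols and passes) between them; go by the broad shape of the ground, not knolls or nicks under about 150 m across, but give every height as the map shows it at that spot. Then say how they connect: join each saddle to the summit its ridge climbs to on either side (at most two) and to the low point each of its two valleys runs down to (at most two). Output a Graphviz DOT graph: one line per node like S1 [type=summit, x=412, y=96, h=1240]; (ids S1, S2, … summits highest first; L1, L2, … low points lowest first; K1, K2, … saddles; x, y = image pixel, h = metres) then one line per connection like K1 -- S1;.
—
graph terrain {
  S1 [type=summit, x=127, y=407, h=1009];
  S2 [type=summit, x=503, y=462, h=984];
  L1 [type=low, x=185, y=19, h=674];
  L2 [type=low, x=527, y=26, h=691];
  K1 [type=saddle, x=185, y=435, h=863];
  K2 [type=saddle, x=345, y=526, h=854];
  K1 -- S1;
  K1 -- L1;
  K1 -- L2;
  K2 -- S1;
  K2 -- S2;
  K2 -- L2;
}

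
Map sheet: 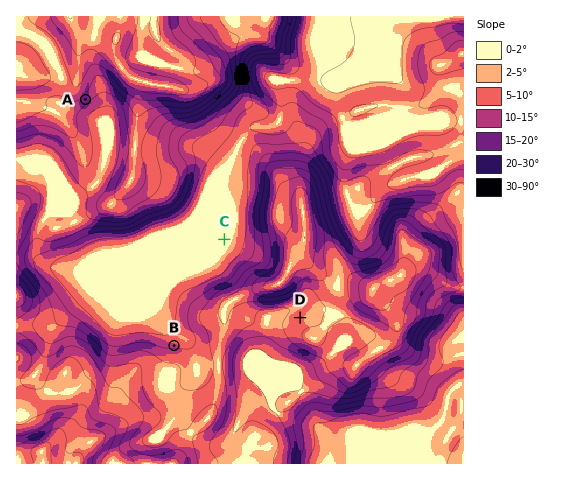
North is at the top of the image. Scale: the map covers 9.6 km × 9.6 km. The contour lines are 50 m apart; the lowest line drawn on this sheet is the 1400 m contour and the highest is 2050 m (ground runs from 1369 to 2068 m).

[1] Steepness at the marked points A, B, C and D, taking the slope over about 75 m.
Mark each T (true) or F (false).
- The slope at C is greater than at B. F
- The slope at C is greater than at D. F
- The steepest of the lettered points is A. T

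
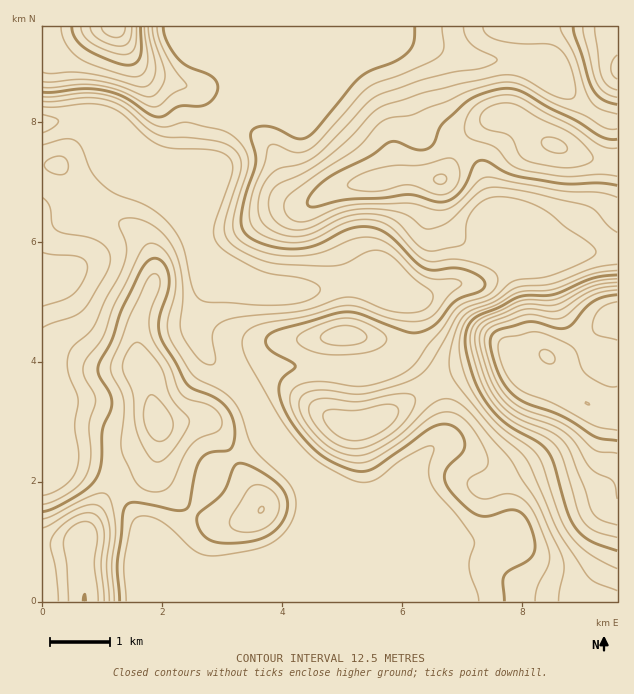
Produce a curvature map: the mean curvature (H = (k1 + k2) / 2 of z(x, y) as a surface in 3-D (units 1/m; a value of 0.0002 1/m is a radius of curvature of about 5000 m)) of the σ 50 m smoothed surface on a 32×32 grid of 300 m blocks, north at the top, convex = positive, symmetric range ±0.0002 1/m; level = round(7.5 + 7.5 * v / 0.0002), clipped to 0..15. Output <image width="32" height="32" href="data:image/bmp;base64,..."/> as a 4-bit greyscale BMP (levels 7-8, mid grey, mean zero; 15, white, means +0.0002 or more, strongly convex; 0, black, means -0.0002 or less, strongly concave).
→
<image width="32" height="32" href="data:image/bmp;base64,Qk12AgAAAAAAAHYAAAAoAAAAIAAAACAAAAABAAQAAAAAAAACAAATCwAAEwsAABAAAAAAAAAAAAAAABEREQAiIiIAMzMzAERERABVVVUAZmZmAHd3dwCIiIgAmZmZAKqqqgC7u7sAzMzMAN3d3QDu7u4A////ADn8FXh3d3d3h3h3dXiIiXU6+QZ3dnd3d4h3d2eZh3d3SukGdWZDR3eHd3doh2RWd479M1abuoJ3d3d3Z2UzeZd9/DFZib75N3d3d0eFJJrKJrpHmWZq/Dd3d3RauEaZqiJperhXWshHNVVmvKhniJdjWXioR3pjUVhzN6l1VmimZWqHuESHNRjMlTNVVVRGlWeKefqLtGGO//1yI1ZlRqlmd1v4vqMn79v/x0RYuqzrZVRatXhDatyFi8p1bPy8pmeprNc0R4dTIRJ6dH/Xh1V4mc7GNXiGRDNDOHSPqcdnmGWsYkeKzN//+4do/62ndphlvWNpmrus/7mFXP/daLp2Zp6lV3UyElYREFck62z/VWZt+CRVMzNEZyQgAFIVzWVVS/knQ2VWdWFcVYhCIACHVVnXNGiHZWcivqundnUzmYiapke8vNciNsuYV3eHeHmpqnRjjM39YzZldCVGZmdoqHZHc1vbzu7qWucyM0VEmYZGd3UYyIve/s/6WJiaiMx0d1RCBKhHh3iGp0nczdyLdnJ4d3rYNYiJZHhmi++lFWYFyIqZhDV4qniJ26zJICAAC9WIZmd0Z6mJee/7USTZZq+p23eId0eIiHd6owCP/MzOp3dnd3dldmdkIzMyr4ZnzmFGd3d3dlVmZVREJato3/oCd3d3d3h1d3m8y4i5"/>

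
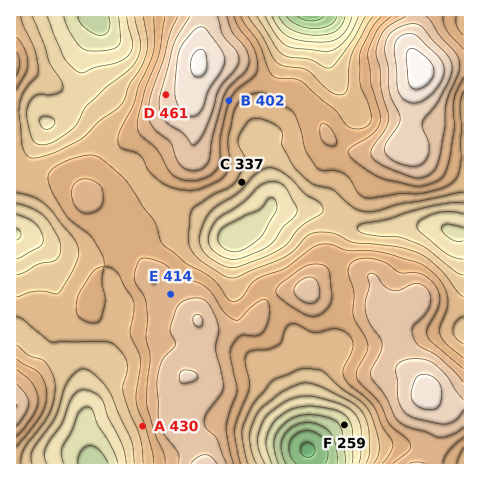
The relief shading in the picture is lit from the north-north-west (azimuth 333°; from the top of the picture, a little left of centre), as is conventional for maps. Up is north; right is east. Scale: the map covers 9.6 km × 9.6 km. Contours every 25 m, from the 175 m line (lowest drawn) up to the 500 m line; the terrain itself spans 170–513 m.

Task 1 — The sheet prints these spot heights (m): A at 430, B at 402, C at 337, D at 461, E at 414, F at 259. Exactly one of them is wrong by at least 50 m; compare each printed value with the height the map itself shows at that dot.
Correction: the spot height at A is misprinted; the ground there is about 367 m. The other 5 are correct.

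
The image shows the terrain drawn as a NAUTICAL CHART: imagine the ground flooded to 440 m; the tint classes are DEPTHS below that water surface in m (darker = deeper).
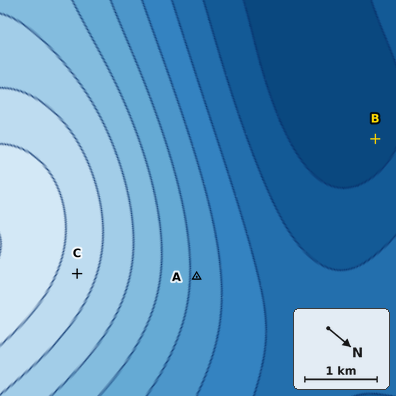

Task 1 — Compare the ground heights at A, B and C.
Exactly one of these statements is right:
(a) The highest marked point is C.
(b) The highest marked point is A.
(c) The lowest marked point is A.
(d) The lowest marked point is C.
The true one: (a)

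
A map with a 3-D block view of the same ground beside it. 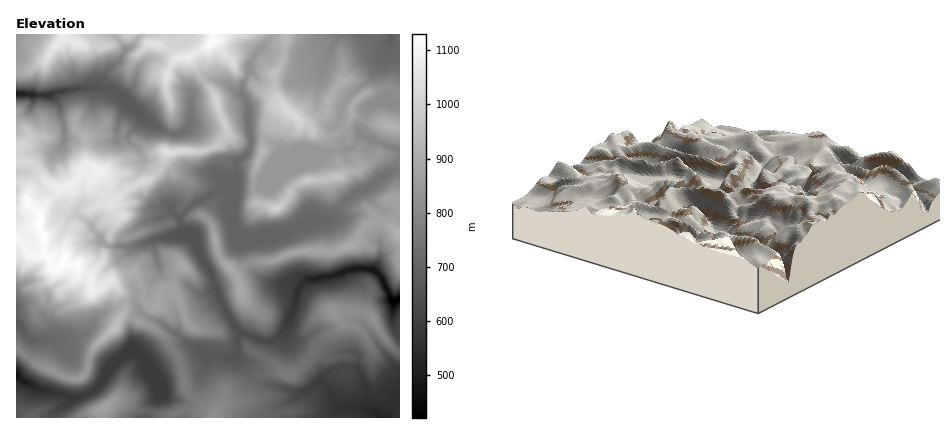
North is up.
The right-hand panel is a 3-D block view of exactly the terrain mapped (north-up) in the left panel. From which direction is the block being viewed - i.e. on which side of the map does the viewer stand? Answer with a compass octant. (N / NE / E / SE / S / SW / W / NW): NW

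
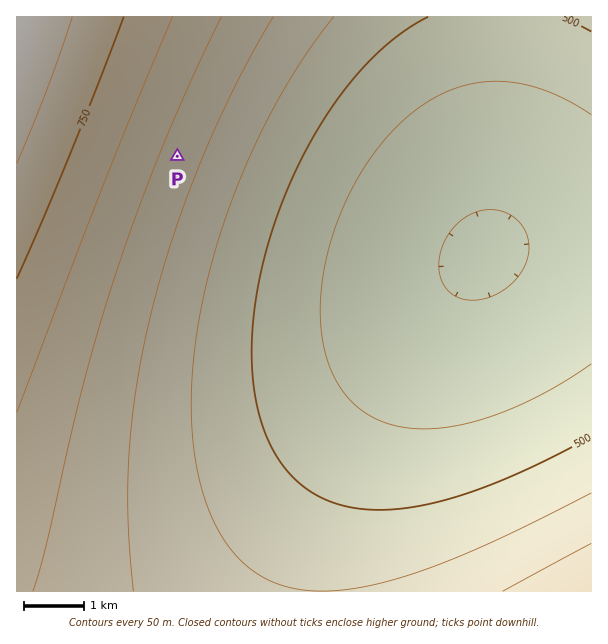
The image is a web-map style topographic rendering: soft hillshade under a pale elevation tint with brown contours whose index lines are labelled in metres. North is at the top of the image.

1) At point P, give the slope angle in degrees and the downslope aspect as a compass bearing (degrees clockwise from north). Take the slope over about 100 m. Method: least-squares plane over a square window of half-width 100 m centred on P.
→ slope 4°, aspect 112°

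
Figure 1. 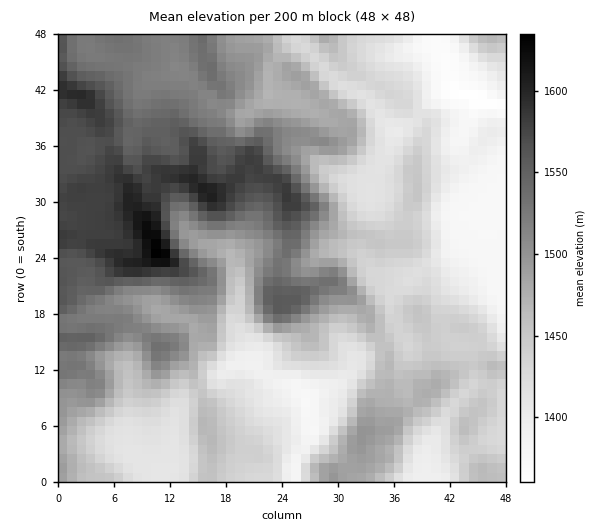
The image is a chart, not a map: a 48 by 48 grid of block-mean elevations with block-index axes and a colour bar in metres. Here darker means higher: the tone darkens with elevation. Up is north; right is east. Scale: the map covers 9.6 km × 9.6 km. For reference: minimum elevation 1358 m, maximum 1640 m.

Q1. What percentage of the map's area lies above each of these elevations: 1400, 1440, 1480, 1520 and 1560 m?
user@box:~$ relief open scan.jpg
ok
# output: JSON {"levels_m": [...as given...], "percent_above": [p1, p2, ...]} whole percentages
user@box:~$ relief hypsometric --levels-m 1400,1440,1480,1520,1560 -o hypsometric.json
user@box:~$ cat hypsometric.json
{"levels_m": [1400, 1440, 1480, 1520, 1560], "percent_above": [88, 64, 43, 27, 13]}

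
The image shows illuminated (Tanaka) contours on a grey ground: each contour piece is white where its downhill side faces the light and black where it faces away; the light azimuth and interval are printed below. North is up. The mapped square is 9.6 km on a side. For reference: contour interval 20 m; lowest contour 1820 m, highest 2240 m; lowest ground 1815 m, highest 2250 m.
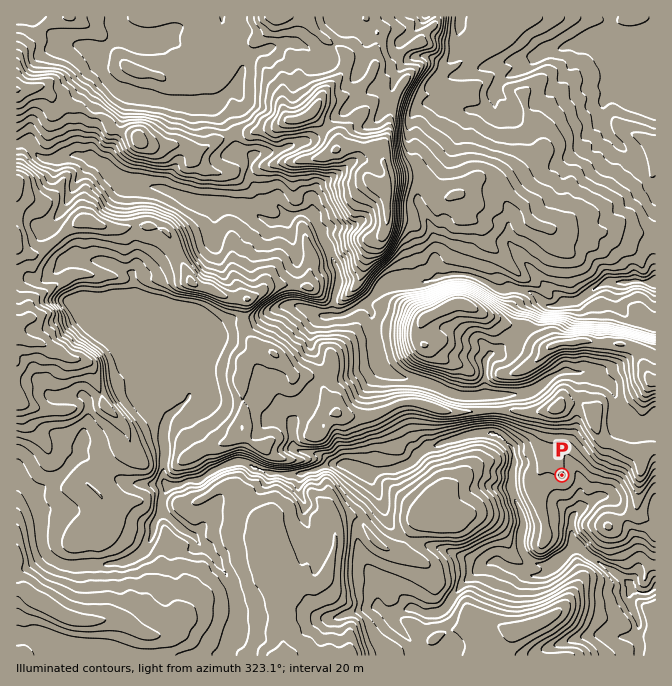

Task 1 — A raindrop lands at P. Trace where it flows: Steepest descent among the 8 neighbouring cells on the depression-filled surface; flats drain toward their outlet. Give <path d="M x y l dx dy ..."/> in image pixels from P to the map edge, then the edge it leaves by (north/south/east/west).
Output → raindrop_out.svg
<path d="M562 475l17 17 0 18-5 5-2 3 0 24 10 10 2 0 8 6 5 2 5 5 5 2 3 3 7 4 20 18 3 0 2 2 5 0 3-2 5-5"/>
exit: east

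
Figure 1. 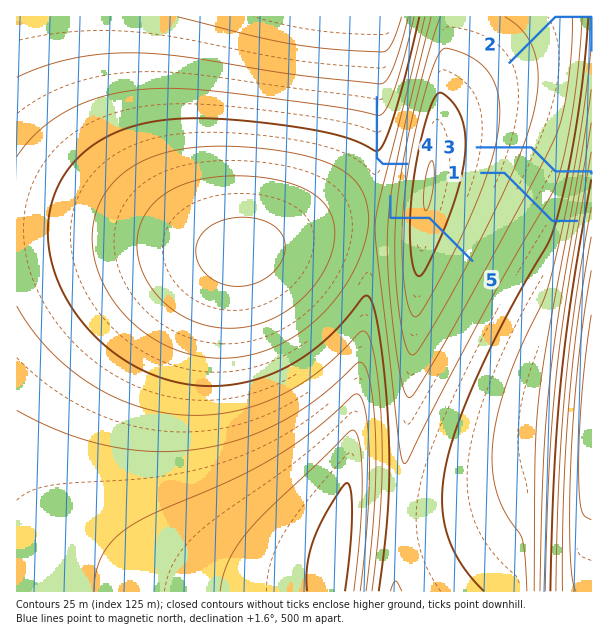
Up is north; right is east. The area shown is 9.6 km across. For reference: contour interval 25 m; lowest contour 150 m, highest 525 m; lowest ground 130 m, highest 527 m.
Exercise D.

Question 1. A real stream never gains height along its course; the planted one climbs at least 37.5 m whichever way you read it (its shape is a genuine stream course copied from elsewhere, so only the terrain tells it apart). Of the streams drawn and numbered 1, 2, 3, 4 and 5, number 5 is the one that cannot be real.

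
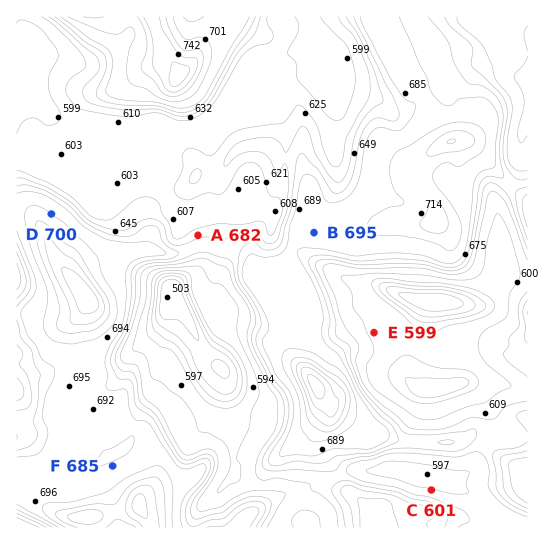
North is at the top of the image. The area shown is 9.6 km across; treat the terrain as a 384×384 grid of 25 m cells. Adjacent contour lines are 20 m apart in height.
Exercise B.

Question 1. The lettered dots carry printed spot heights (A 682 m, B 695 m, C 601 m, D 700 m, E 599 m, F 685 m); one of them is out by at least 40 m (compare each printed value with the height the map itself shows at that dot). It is A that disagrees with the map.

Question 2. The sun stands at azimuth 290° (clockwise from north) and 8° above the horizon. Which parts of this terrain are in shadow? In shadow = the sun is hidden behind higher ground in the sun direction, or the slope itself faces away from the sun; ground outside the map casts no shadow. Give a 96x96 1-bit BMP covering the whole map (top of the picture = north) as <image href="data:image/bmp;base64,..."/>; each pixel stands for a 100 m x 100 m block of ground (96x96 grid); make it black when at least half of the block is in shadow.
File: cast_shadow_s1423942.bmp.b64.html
<image width="96" height="96" href="data:image/bmp;base64,Qk2+BAAAAAAAAD4AAAAoAAAAYAAAAGAAAAABAAEAAAAAAIAEAAATCwAAEwsAAAIAAAAAAAAA////AAAAAAAAAAAcAA/AAAAAAAAAAAAdgA/gAAAAAAAAAAAfwAfgAAAAAAAAAAAb8APAAAAAAAAAAAAJ+AAAAAAAAAAAAAAJ/AAAAAAAAAAAAAAA/gAAAAAAAAAAAAAAfwAAAAAAAAAAAAAAP4AAAAAAAAAAAAAAP4AAAAAAAAAAAAAAH4AAAAAAAAAAAAAADwAAAAAAAAAAAAAADgAAAYwAAAAAAAAHBAAAAT8AAAAAAAAHAAAAAD8AAAAAAAAOAAAAAA4AAAAAAAAeAAAAAAAAAAAAAAAcAAAAAAAAAAAAAAA8AAAAHgAAAAAAAAA4AAAAHwAAAAAAAAAwAAAADwAAAAAAAAAAAAAAD4AAAAAAAAAAAAAAD/wAAAAAAAOAAAAAB/wAAAAAAAfAAAAAB/gAAAAAAAfAAAAAB/gAAAAAAAOAAAAAA/gAAAAAAAOAAAAAA/AAAAAAAAMAAAAAA+AAAAAAAAAAAAAAA+AAAAAAAHgAAAAAB8AAAAAAAHwAAAAAB4AAAAAAAH4AAAAAB4AAAAAAAH8AAAAAAAAAAAAAAH/AAAAAAAAAAAAAAD/4AAAAAAAAAAAAAB/+AAAAOAAAAAAAAB/+AAAAOAAAAAAAAf//AAAAPAAAAAAAAP//AAAAPAAAAAAAAP//AAAAPAAAAAAAAf//AAAAfAAAAAAAAe//AAAAeAAAAAAAAY/+AAAAeAAAAAAAAQ/+AAAA8AgAAAAAAg/+AAAA8AgAAAAAAA/+AAAA4AAAAAAAAA/+AAAB4AAABgAAAAf+AAABwAAAP4AAAAf/wAABgAAAP8AAAAAPwAAAAAAAH8AAAAAAAAAAAAAAH8AAAAAAAAAAAAAAD+AAAAAAAAAAAAAAD+AAAAAcAAAAAAAAD+AAAAAcAAAAAAAAD+AAAAAIAAAAAAAAD+AAAAAAAAAAAAAAB+AACAAAAAAAAAAAB+AAEAAAAAAAAAAAB+AAAAAAAAAAAAAAB+AAAAAAAAAAAAAAB8AAAAAAAAAAAAAAB8AAAAAAAAAAAAAAB8AAAAAAAAAAAAAAA4AAAAAAAAAAAAAAAwAAAAAAAAAAAAAAAAAAAAAAAAAAAAAAABwAAAAAAAAAAAAAAD4AAAAAAAAAAAAAAD4AAAAAAAAAAAAAAH4AAAAAAAAAAAAAAH8AAAAAAAAAAAAAAH8AAAAAAAAAAAAAAD8AAAAAAAAAAAAAAD8AAAAAAAAAAAAAAD8AAAAAMAAAAAAAAD4AAAAA/gAAAAAAAD4AAAAA/wAAAAAAAB4AAAAAP4AAAAAAABwAAAAAH8AAAAAAAAAAAAAD/+AAAAAAAAAAAAAD/+AAAAAAAAAAAAAB/+AAAAAAAAAAAAAA/+AAAAAAAAAAAAAAf/AAAAAAAAAAAAAAe/AAAAAAAAAAAAAAO/gAAAAAAAAAAAAAEfgAAAAAAAAAAAAAAfwAAAAAAAAAAAAAAPwAAAAAAAAAAAAAAHwAAAAAAAAAAAAAAHwAAAAAAAAAAAAAAD4AAAAAAAAAAAAIAB8AAAAAAAAAAAAYAB4AAAAAAAA="/>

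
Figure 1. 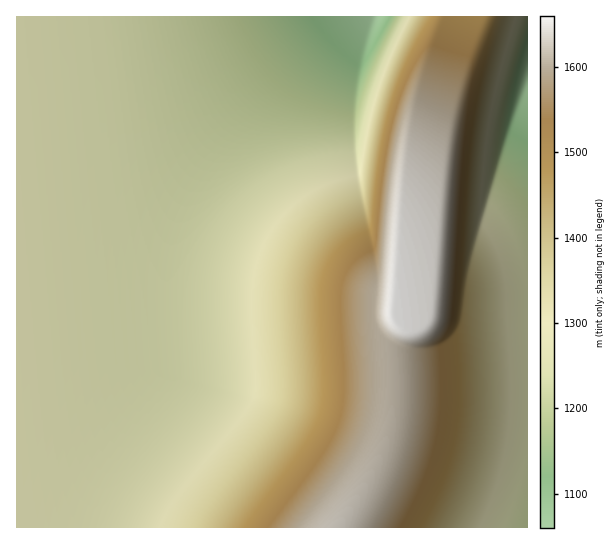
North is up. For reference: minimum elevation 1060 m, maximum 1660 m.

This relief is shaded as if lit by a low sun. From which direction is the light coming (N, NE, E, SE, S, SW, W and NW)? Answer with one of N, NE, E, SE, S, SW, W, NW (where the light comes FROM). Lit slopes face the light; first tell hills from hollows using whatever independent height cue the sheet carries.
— W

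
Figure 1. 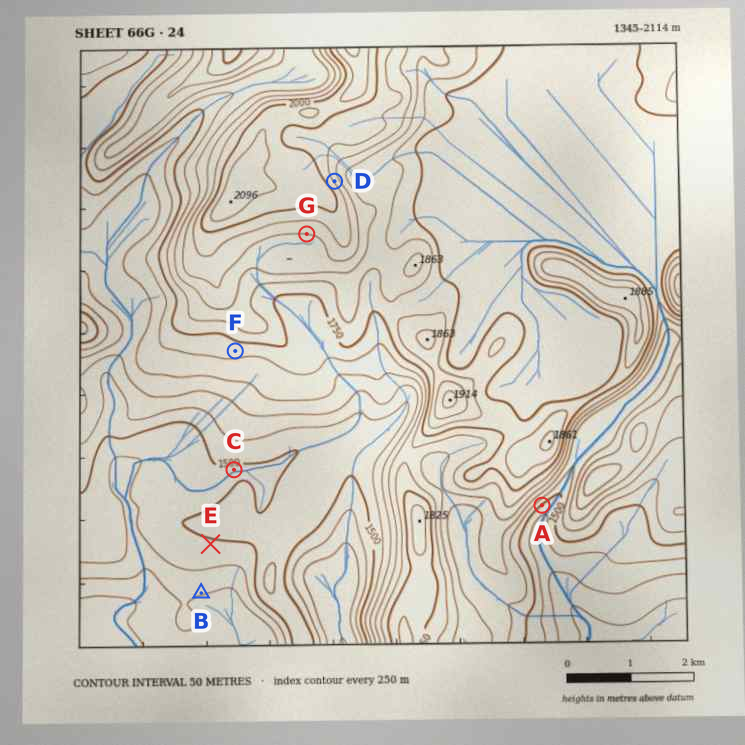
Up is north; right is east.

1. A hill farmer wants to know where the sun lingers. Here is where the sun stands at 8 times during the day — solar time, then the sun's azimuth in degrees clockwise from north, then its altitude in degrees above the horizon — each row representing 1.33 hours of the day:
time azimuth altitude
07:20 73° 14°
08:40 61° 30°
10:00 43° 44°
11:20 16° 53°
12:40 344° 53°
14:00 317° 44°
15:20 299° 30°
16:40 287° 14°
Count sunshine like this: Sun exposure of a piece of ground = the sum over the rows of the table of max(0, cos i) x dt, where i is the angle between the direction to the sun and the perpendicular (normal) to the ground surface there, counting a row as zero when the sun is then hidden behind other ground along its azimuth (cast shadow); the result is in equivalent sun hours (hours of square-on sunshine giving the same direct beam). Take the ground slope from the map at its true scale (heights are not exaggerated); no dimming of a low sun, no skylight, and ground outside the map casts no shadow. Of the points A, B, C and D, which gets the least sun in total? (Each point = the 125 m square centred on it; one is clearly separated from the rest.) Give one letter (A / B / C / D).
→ A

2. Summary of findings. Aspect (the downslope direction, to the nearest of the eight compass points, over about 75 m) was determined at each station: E S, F S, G S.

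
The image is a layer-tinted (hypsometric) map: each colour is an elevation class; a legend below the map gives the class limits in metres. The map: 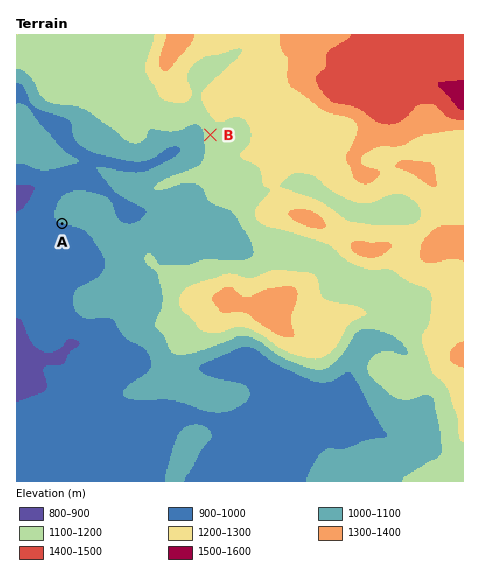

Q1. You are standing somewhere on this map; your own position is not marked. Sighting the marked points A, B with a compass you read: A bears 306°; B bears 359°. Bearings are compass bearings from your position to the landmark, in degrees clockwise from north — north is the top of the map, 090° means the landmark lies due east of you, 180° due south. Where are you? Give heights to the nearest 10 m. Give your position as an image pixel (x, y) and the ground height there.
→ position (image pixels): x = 214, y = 334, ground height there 1190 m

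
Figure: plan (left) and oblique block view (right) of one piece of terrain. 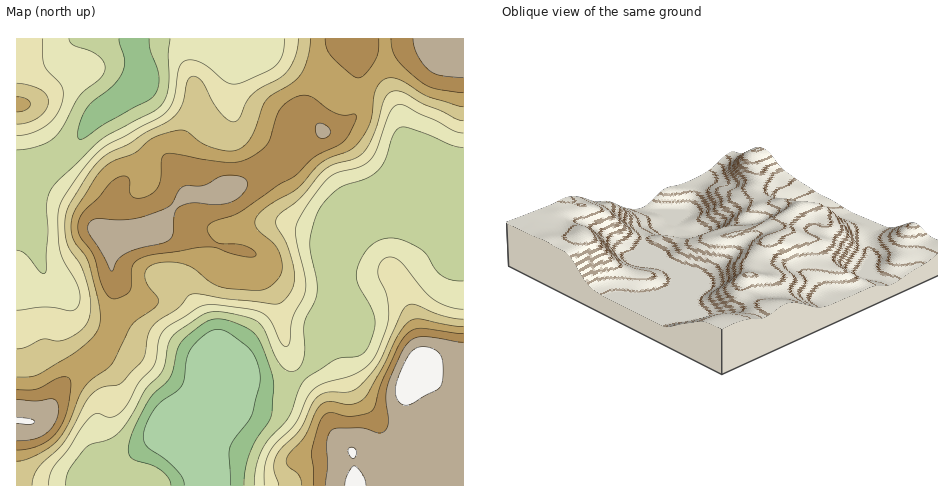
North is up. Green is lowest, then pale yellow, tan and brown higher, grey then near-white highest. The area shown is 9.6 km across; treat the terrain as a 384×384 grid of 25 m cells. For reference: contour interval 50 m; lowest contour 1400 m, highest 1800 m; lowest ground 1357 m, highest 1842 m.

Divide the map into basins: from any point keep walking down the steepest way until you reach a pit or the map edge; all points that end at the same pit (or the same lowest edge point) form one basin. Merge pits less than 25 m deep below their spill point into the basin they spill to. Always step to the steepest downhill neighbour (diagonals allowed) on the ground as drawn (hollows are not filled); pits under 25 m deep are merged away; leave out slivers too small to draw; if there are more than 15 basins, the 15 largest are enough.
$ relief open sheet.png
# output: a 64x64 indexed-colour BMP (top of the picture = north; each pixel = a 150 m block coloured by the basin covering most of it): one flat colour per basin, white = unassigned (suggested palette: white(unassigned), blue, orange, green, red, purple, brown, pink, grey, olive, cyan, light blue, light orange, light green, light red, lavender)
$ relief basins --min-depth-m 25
<image width="64" height="64" href="data:image/bmp;base64,Qk12CAAAAAAAAHYAAAAoAAAAQAAAAEAAAAABAAQAAAAAAAAIAAATCwAAEwsAABAAAAAAAAAA////ALR3HwAOf/8ALKAsACgn1gC9Z5QAS1aMAMJ34wB/f38AIr28AM++FwDox64AeLv/AIrfmACWmP8A1bDFABERERERERERERERERERERERERERERERERERERERERERERERERERERERERERERERERERERERERERERERERERERERERERERERERERERERERERERERERERERERERERERERERERERERERERERERERERERERERERERERERERERERERERERERERERERERERERERERERERERERERERERERERERERERERERERERERERERERERERERERERERERERERERERERERERERERERERERERERERERERERERERERERERERERERERERERERERERERERERERERERERERERERERERERERERERERERERERERERERERERERERERERERERERERERERERERESIhERERERERERERERERERERERERERERERERERERERERIiIREREREREREREREREREREREREREREREREREREREREiIiERERERERERERERERERERERERERERERERERERERESIiIhERERERERERERERERERERERERERERERERERERERIiIiEREREREREREREREREREREREREREREREREREREREiIiIhERERERERERERERERERERERERERERERERERERESIiIiIRERERERERERERERERERERERERERERERERERERIiIiIiEREREREREREREREREREREREREREREREREREREiIiIiIhERERERERERERERERERERERERERERERERERESIiIiIiIRERERERERERERERERERERERERERERERERERIiIiIiIiEREREREREREREREREREREREREREREREREREiIiIiIiIhERERERERERERERERERERERERERERERERESIiIiIiIiERERERERERERERERERERERERERERERERERIiIiIiIiIhEREREREREREREREREREREREREREREREREiIiIiIiIiERERERERERERERERERERERERERERERERESIiIiIiIiIRERERERERERERERERERERERERERERERERIiIiIiIiIhEREREREREREREREREREREREREREREREREiIiIiIiIiERERERERERERERERERERERERERERERERESIiIiIiIiIRERERERERERERERERERERERERERERERERIiIiIiIiIhEREREREREREREREREREREREREREREREREiIiIiIiIiERERERERERERERERERERERERERERERERESIiIiIiIiIRERERERERERERERERERERERERERERERERIiIiIiIiIhEREREREREREREREREREREREREREREREREiIiIiIiIiERERERERERERERERERERERERERERERERESIiIiIiIiIRERERERERERERERERERERERERERERERERIiIiIiIiIhEREREREREREREREREREREREREREREREREiIiIiIiIiIRERERERERERERERERERERERERERERERESIiIiIiIiIiIiERERERERERERERERERERERERERERERIiIiIiIiIiIiIiEREREREREREREREREREREREREREREiIiIiIiIiIiIiIRERERERERERERERERERERERERERESIiIiIiIiIiIiIiERERERERERERERERERERERERERERIiIiIiIiIiIiIiIhEREREREREREREREREREREREREREiIiIiIiIiIiIiIiIRERERERERERERERERERERERERESIiIiIiIiIiIiIiIiIiIiERERERERERERERERERERERIiIiIiIiIiIiIiIiIiIiIiEREREREREREREREREREREiIiIiIiIiIiIiIiIiIiIiIhERERERERERERERERERESIiIiIiIiIiIiIiIiIiIiIiIRERERERERERERERERERIiIiIiIiIiIiIiIiIiIiIiIiEREREREREREREREREREiIiIiIiIiIiIiIiIiIiIiIiIRERERERERERERERERESIiIiIiIiIiIiIiIiIiIiIiIiERERERERERERERERERIiIiIiIiIiIiIiIiIiIiIiIiIREREREREREREREREREiIiIiIiIiIiIiIiIiIiIiIiIiERERERERERERERERESIiIiIiIiIiIiIiIiIiIiIiIiIRERIiIRERERERERERIiIiIiIiIiIiIiIiIiIiIiIiIiERIiIiEREREREREREiIiIiIiIiIiIiIiIiIiIiIiIiIiIiIiIRERERERERESIiIiIiIiIiIiIiIiIiIiIiIiIiIiIiIiERERERERERIiIiIiIiIiIiIiIiIiIiIiIiIiIiIiIiIREREREREREiIiIiIiIiIiIiIiIiIiIiIiIiIiIiIiIhERERERERESIiIiIiIiIiIiIiIiIiIiIiIiIiIiIiIiERERERERERIiIiIiIiIiIiIiIiIiIiIiIiIiIiIiIiIREREREREREiIiIiIiIiIiIiIiIiIiIiIiIiIiIiIiIhERERERERESIiIiIiIiIiIiIiIiIiIiIiIiIiIiIiIiERERERERERIiIiIiIiIiIiIiIiIiIiIiIiIiIiIiIiEREREREREREiIiIiIiIiIiIiIiIiIiIiIiIiIiIiIiIRERERERERESIiIiIiIiIiIiIiIiIiIiIiIiIiIiIiIhERERERERER"/>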